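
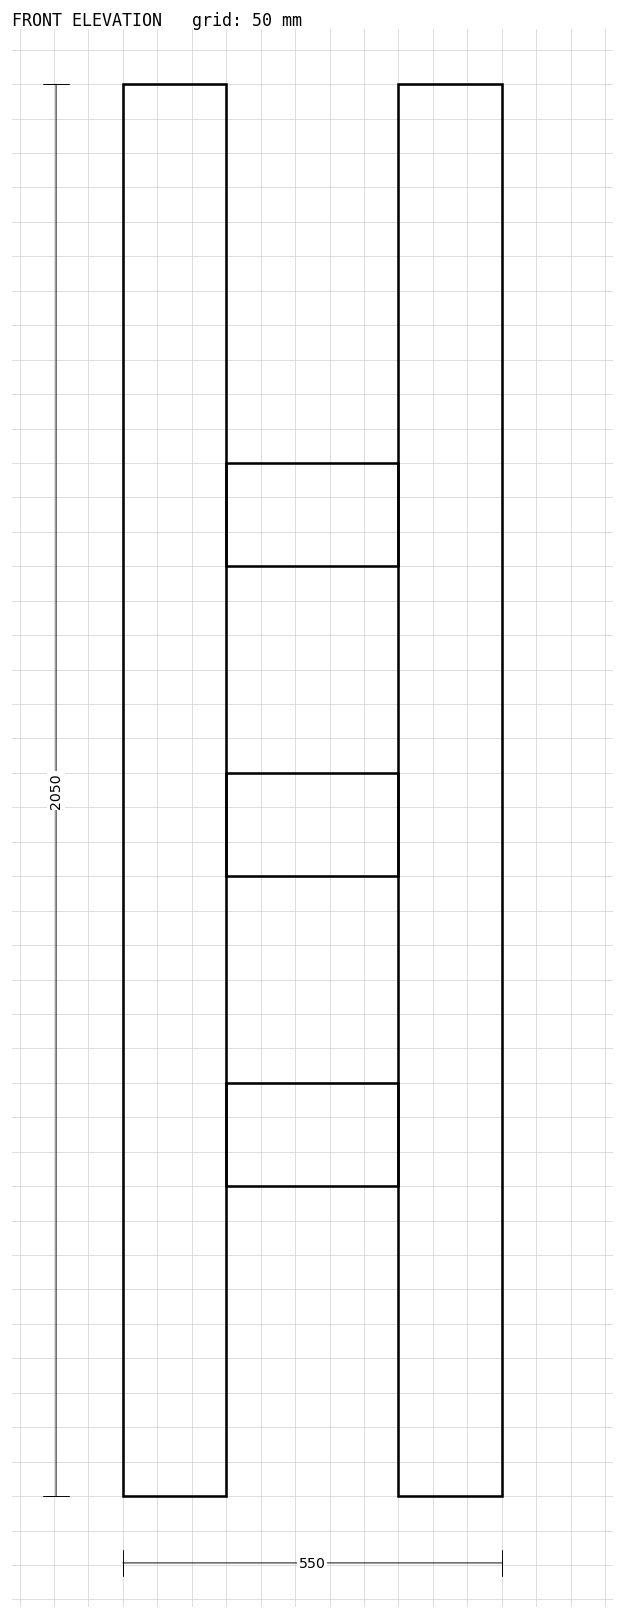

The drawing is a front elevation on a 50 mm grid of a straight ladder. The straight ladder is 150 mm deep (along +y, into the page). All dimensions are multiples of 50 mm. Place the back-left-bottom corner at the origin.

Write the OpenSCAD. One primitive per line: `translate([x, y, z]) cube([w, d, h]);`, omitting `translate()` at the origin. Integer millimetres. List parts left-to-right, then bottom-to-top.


cube([150, 150, 2050]);
translate([150, 0, 450]) cube([250, 150, 150]);
translate([150, 0, 900]) cube([250, 150, 150]);
translate([150, 0, 1350]) cube([250, 150, 150]);
translate([400, 0, 0]) cube([150, 150, 2050]);


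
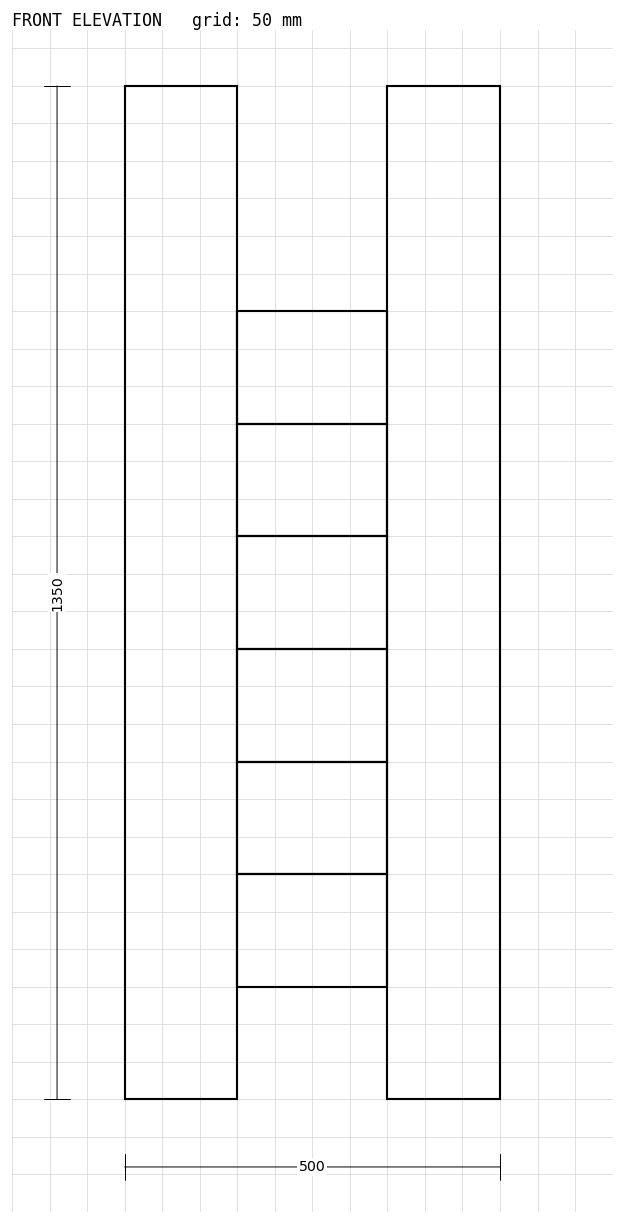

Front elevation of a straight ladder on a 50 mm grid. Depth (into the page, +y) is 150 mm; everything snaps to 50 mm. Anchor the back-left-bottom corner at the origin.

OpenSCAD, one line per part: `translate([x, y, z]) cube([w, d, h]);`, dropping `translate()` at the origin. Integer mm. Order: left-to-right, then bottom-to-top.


cube([150, 150, 1350]);
translate([150, 0, 150]) cube([200, 150, 150]);
translate([150, 0, 300]) cube([200, 150, 150]);
translate([150, 0, 450]) cube([200, 150, 150]);
translate([150, 0, 600]) cube([200, 150, 150]);
translate([150, 0, 750]) cube([200, 150, 150]);
translate([150, 0, 900]) cube([200, 150, 150]);
translate([350, 0, 0]) cube([150, 150, 1350]);


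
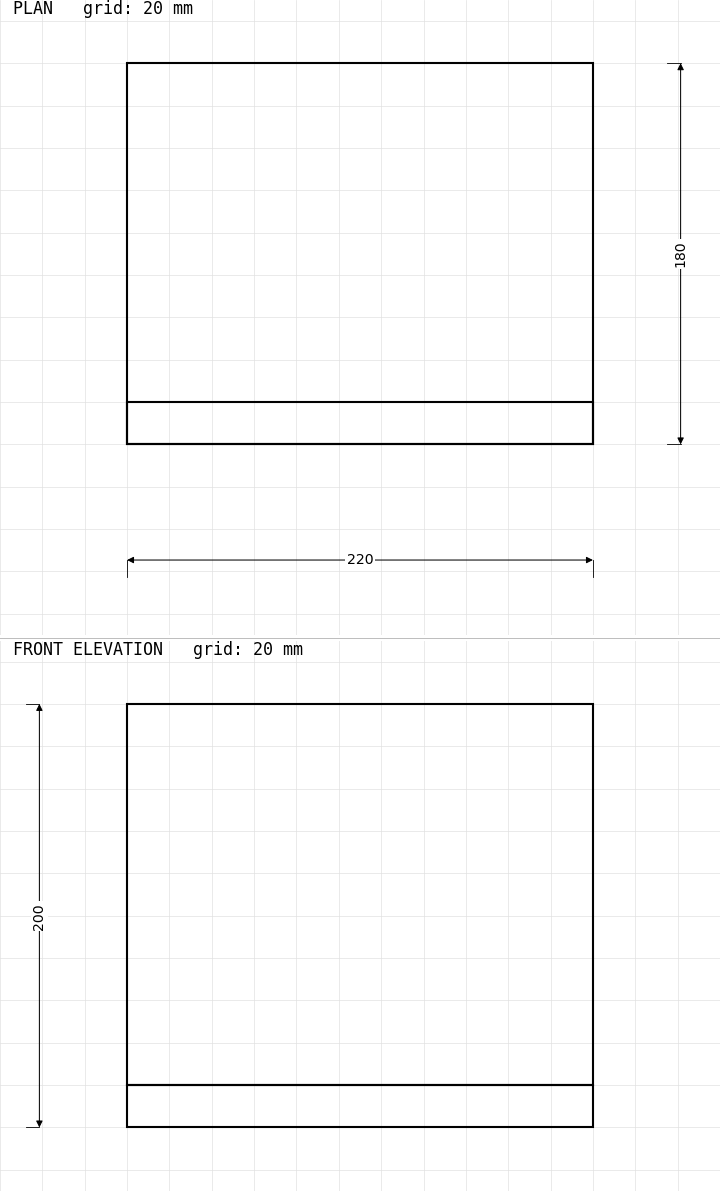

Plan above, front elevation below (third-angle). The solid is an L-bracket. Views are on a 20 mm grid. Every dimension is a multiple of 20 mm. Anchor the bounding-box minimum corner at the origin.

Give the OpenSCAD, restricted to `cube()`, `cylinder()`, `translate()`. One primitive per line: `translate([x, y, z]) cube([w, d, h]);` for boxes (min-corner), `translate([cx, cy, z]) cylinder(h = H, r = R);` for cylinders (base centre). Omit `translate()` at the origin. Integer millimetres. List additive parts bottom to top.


cube([220, 180, 20]);
translate([0, 0, 20]) cube([220, 20, 180]);


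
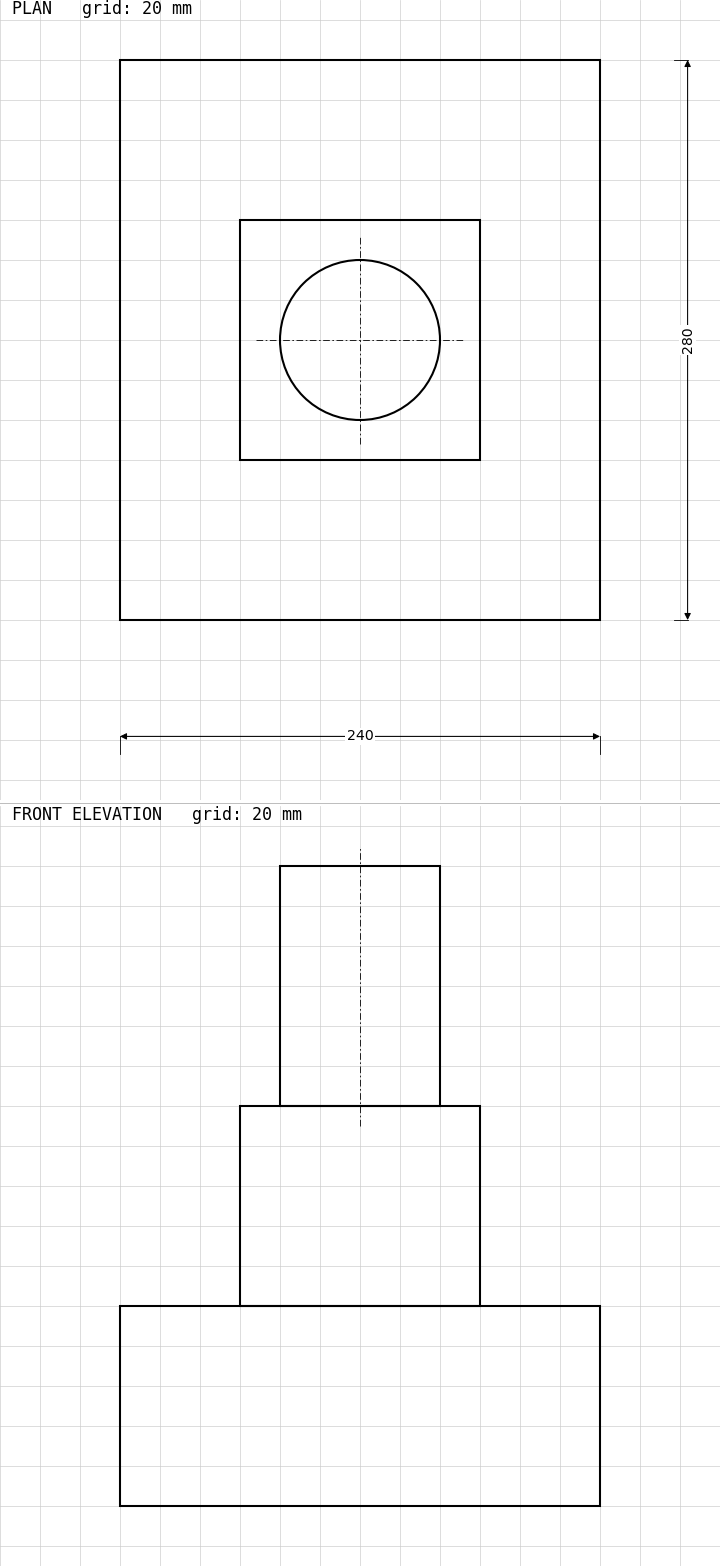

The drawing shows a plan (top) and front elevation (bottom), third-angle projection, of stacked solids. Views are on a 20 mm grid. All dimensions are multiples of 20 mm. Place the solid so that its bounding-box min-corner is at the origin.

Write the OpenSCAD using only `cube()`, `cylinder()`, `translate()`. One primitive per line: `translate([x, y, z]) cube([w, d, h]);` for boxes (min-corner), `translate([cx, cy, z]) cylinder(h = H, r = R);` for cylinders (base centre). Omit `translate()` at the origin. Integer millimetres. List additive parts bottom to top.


cube([240, 280, 100]);
translate([60, 80, 100]) cube([120, 120, 100]);
translate([120, 140, 200]) cylinder(h = 120, r = 40);


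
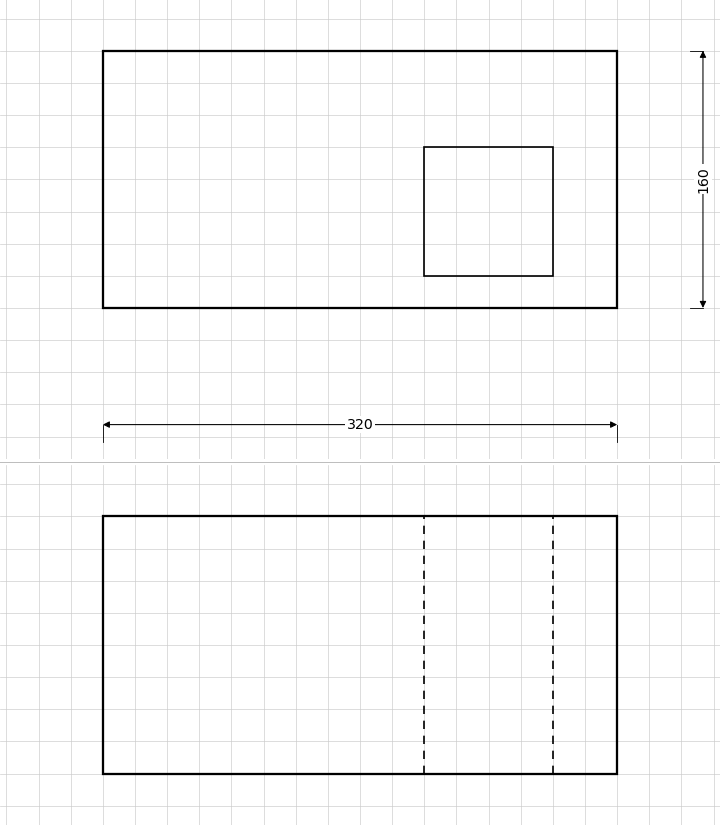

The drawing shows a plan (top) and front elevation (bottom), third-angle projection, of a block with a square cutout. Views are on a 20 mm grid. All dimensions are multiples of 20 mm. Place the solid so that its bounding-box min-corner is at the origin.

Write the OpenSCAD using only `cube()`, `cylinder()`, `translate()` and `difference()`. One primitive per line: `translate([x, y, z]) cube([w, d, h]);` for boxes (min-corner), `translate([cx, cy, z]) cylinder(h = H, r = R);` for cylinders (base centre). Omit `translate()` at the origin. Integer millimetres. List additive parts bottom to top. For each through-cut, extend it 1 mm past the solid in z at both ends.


difference() {
  cube([320, 160, 160]);
  translate([200, 20, -1]) cube([80, 80, 162]);
}


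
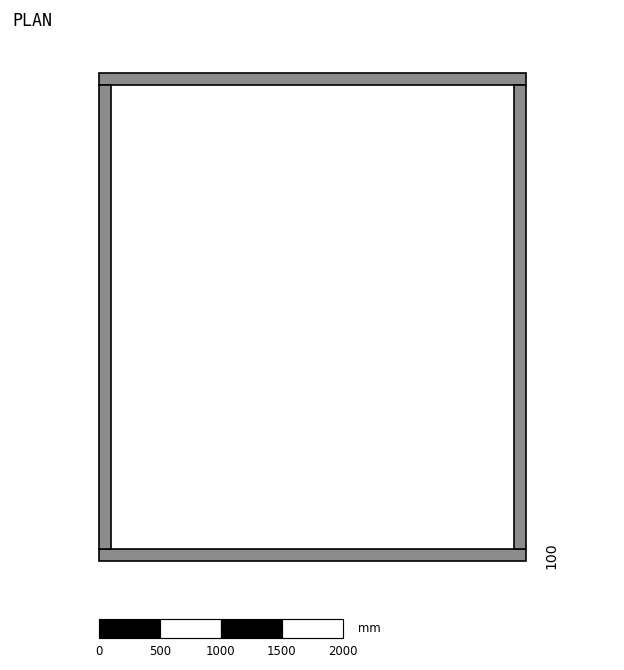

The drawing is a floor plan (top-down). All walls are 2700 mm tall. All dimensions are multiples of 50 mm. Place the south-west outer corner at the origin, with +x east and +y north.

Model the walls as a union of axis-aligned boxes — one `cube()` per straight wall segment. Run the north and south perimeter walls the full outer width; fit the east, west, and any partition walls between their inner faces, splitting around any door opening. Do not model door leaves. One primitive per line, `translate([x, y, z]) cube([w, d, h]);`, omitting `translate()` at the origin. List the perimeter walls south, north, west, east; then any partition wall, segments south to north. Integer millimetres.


cube([3500, 100, 2700]);
translate([0, 3900, 0]) cube([3500, 100, 2700]);
translate([0, 100, 0]) cube([100, 3800, 2700]);
translate([3400, 100, 0]) cube([100, 3800, 2700]);


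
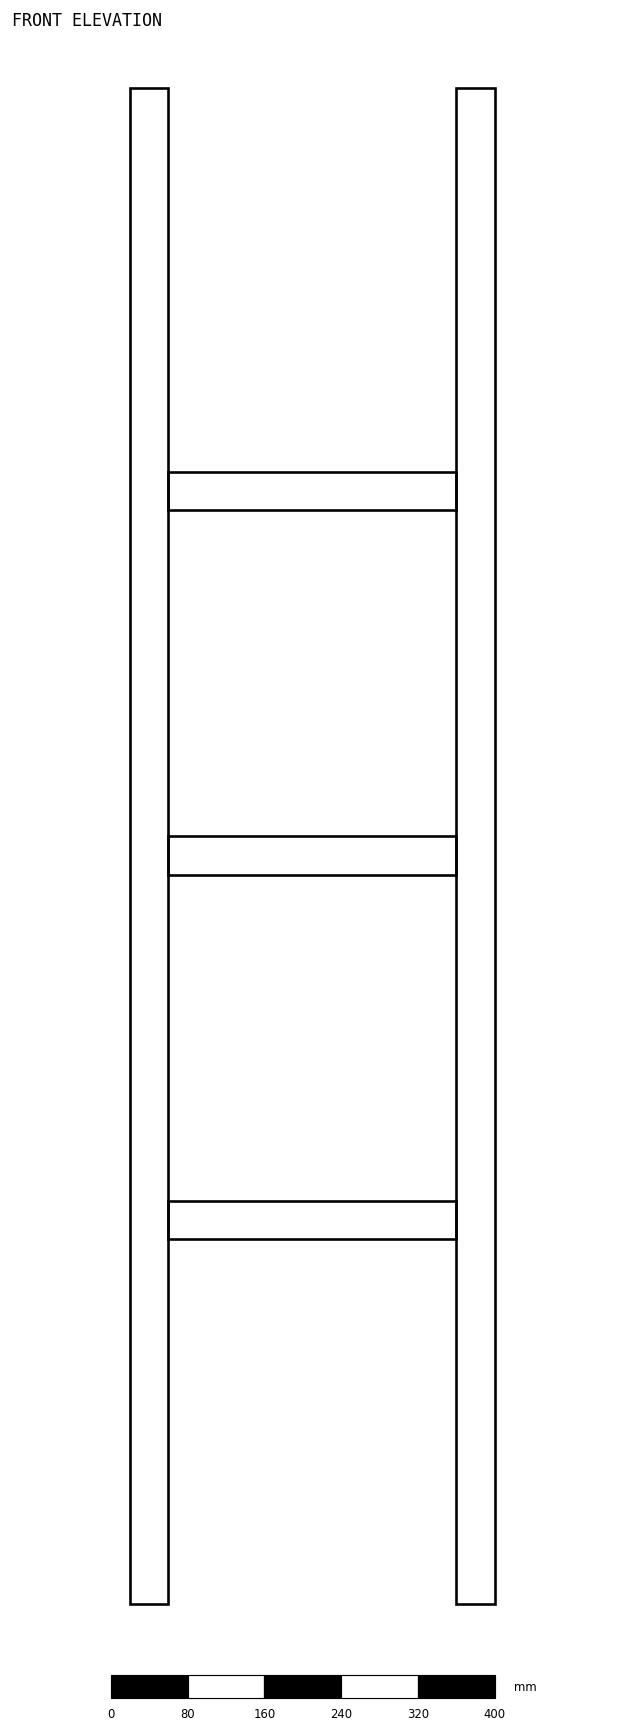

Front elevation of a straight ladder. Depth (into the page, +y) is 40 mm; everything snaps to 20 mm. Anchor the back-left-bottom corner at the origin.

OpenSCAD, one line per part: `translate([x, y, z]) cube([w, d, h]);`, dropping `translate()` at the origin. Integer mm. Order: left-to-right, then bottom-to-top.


cube([40, 40, 1580]);
translate([40, 0, 380]) cube([300, 40, 40]);
translate([40, 0, 760]) cube([300, 40, 40]);
translate([40, 0, 1140]) cube([300, 40, 40]);
translate([340, 0, 0]) cube([40, 40, 1580]);


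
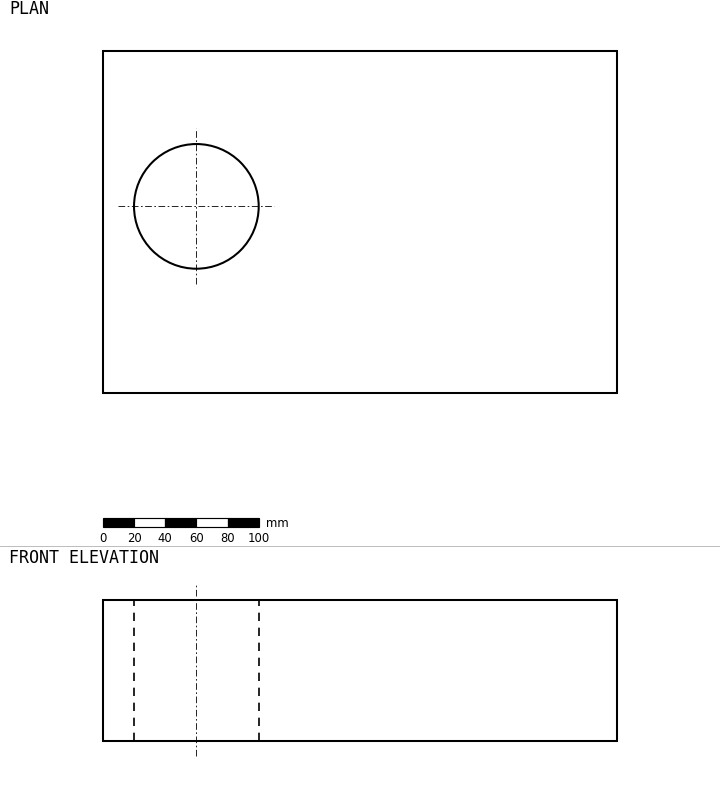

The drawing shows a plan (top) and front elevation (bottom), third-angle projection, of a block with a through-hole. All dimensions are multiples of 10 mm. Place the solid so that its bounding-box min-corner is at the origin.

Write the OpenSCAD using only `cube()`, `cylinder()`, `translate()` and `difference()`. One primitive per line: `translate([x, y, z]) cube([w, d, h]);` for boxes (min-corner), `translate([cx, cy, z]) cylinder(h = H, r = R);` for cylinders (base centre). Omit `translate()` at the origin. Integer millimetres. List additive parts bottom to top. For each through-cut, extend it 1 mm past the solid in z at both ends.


difference() {
  cube([330, 220, 90]);
  translate([60, 120, -1]) cylinder(h = 92, r = 40);
}


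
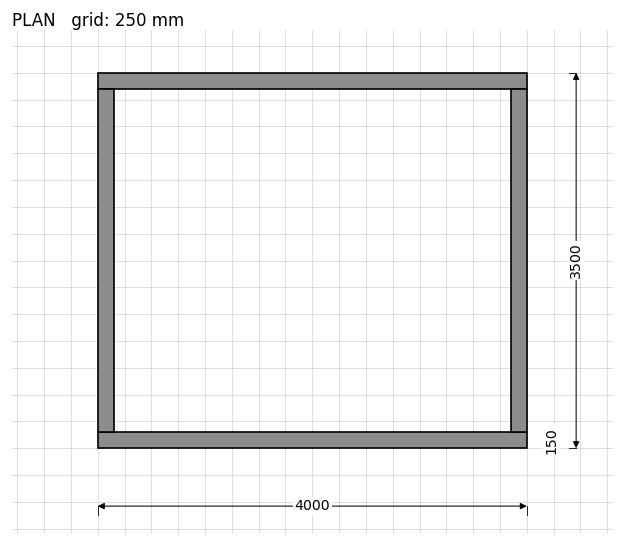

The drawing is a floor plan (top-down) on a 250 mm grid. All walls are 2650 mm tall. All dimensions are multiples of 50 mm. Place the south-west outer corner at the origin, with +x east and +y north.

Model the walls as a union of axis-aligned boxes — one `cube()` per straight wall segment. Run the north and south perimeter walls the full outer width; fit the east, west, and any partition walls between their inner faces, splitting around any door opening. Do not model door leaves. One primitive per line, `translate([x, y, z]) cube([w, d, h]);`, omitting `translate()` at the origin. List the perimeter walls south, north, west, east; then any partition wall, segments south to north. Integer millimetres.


cube([4000, 150, 2650]);
translate([0, 3350, 0]) cube([4000, 150, 2650]);
translate([0, 150, 0]) cube([150, 3200, 2650]);
translate([3850, 150, 0]) cube([150, 3200, 2650]);


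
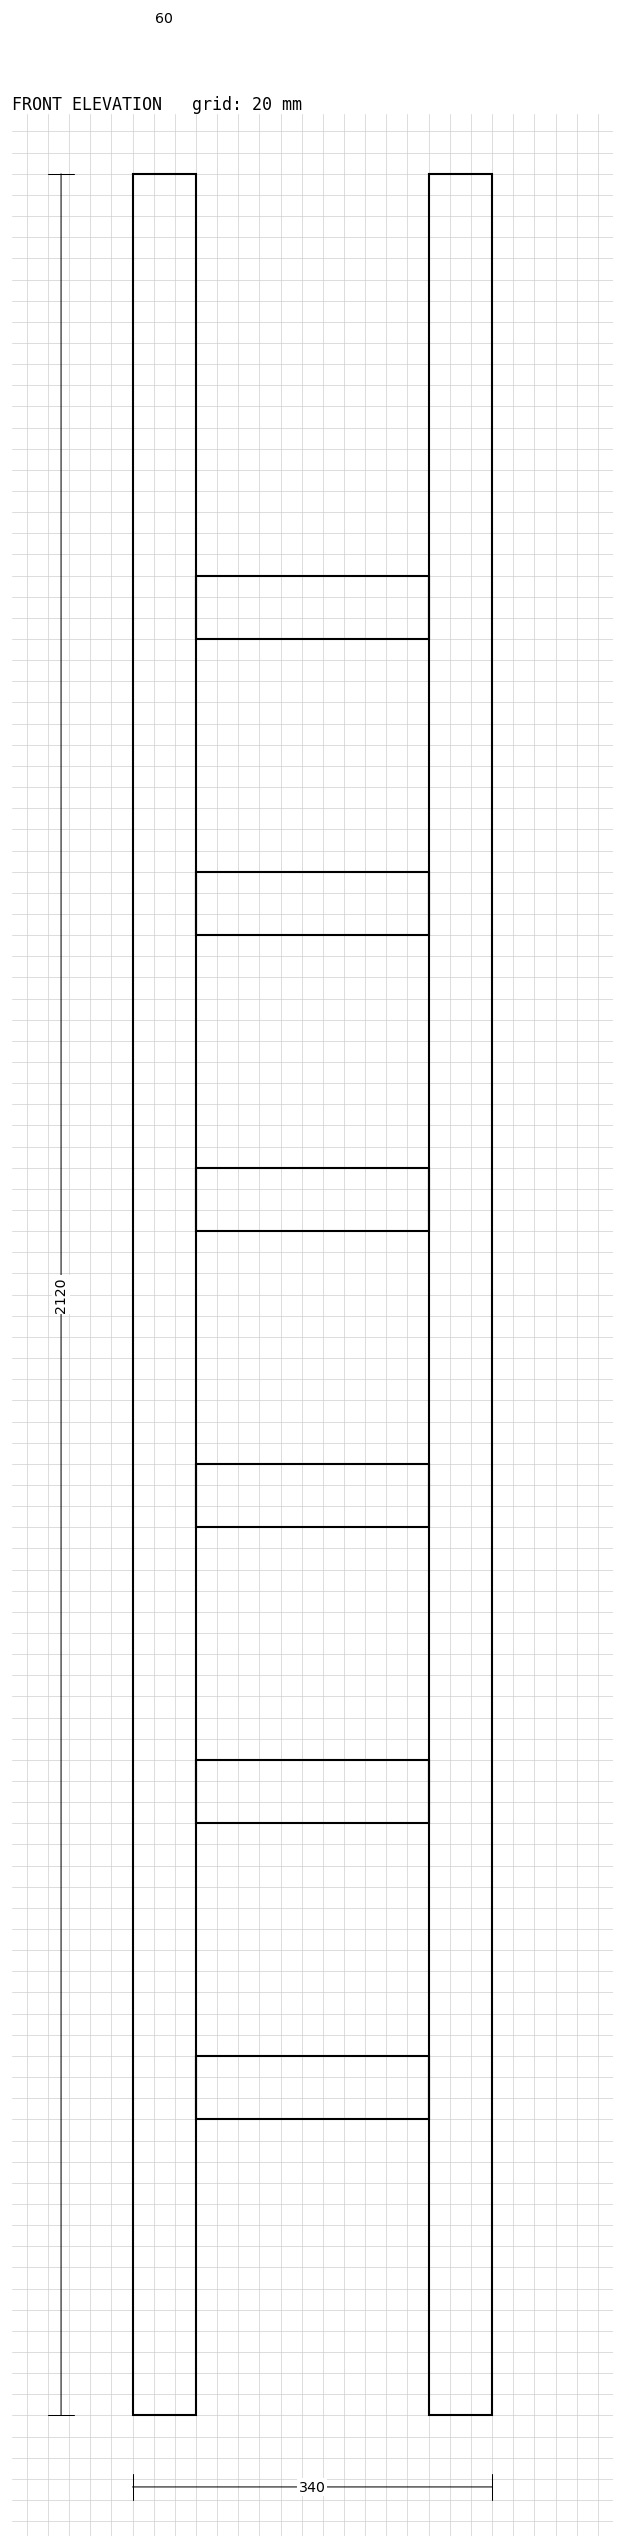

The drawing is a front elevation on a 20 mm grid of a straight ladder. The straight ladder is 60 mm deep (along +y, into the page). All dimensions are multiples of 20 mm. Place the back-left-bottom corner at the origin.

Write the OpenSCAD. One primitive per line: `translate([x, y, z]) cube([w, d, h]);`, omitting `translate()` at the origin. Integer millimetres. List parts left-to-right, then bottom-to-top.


cube([60, 60, 2120]);
translate([60, 0, 280]) cube([220, 60, 60]);
translate([60, 0, 560]) cube([220, 60, 60]);
translate([60, 0, 840]) cube([220, 60, 60]);
translate([60, 0, 1120]) cube([220, 60, 60]);
translate([60, 0, 1400]) cube([220, 60, 60]);
translate([60, 0, 1680]) cube([220, 60, 60]);
translate([280, 0, 0]) cube([60, 60, 2120]);


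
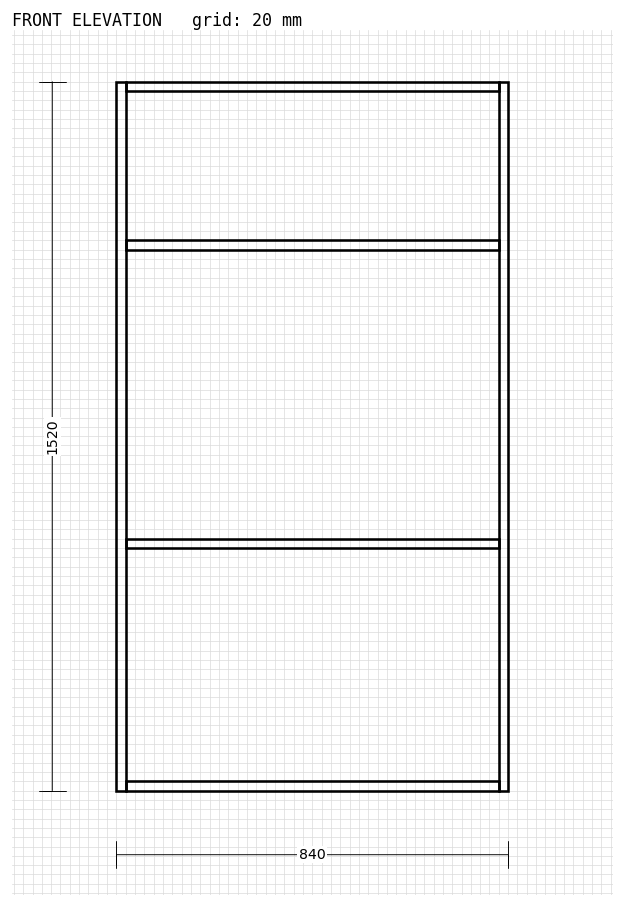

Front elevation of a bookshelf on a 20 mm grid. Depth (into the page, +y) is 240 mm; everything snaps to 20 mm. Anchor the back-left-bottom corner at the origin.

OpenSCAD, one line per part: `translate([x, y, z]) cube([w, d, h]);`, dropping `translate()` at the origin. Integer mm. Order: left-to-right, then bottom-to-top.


cube([20, 240, 1520]);
translate([20, 0, 0]) cube([800, 240, 20]);
translate([20, 0, 520]) cube([800, 240, 20]);
translate([20, 0, 1160]) cube([800, 240, 20]);
translate([20, 0, 1500]) cube([800, 240, 20]);
translate([820, 0, 0]) cube([20, 240, 1520]);


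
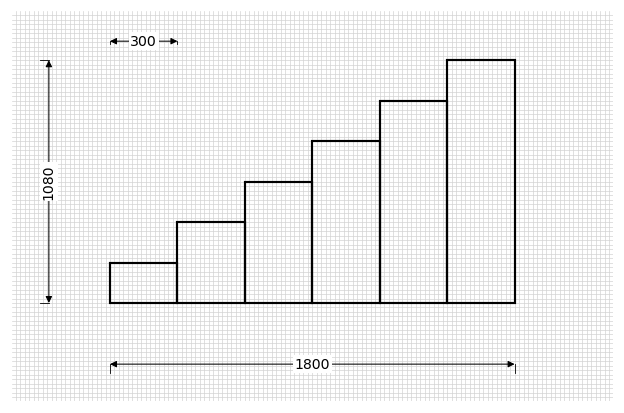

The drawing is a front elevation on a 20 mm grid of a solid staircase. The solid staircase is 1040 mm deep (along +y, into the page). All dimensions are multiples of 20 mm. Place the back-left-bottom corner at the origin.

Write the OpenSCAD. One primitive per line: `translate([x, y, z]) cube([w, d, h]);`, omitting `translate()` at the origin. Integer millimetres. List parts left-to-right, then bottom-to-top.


cube([300, 1040, 180]);
translate([300, 0, 0]) cube([300, 1040, 360]);
translate([600, 0, 0]) cube([300, 1040, 540]);
translate([900, 0, 0]) cube([300, 1040, 720]);
translate([1200, 0, 0]) cube([300, 1040, 900]);
translate([1500, 0, 0]) cube([300, 1040, 1080]);


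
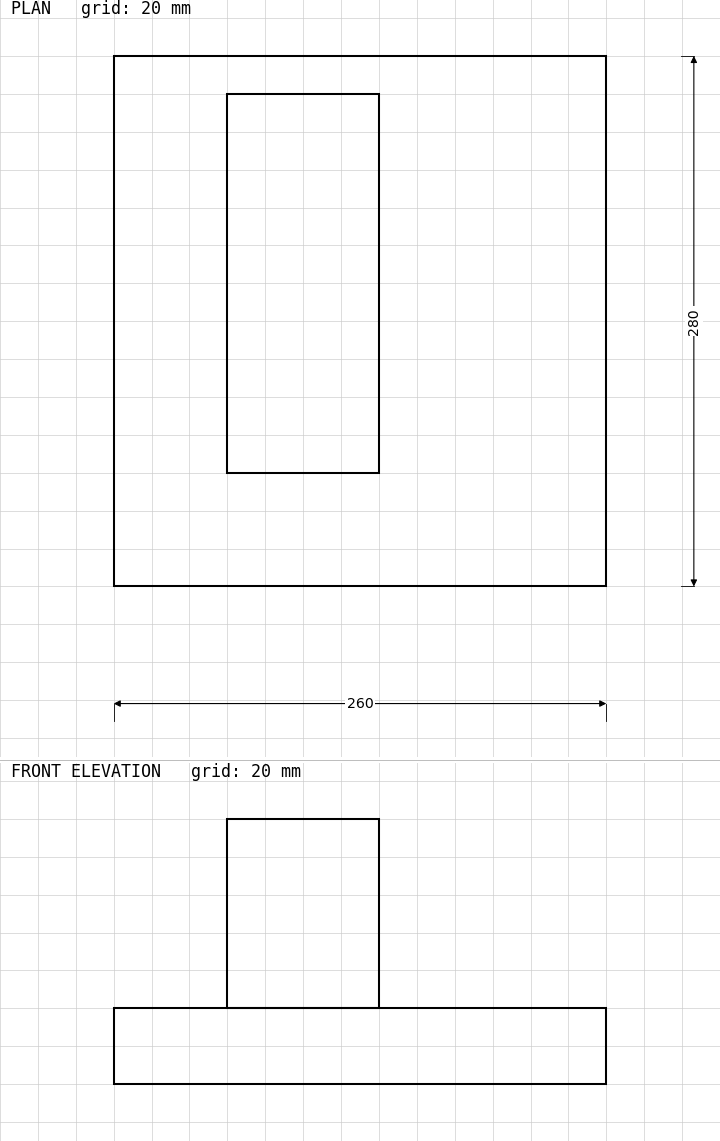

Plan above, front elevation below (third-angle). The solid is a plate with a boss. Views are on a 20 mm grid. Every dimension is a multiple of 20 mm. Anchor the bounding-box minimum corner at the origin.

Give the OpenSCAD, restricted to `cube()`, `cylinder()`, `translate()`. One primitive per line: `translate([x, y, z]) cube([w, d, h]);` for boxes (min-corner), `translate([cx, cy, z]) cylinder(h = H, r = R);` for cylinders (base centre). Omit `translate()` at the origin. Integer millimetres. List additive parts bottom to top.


cube([260, 280, 40]);
translate([60, 60, 40]) cube([80, 200, 100]);


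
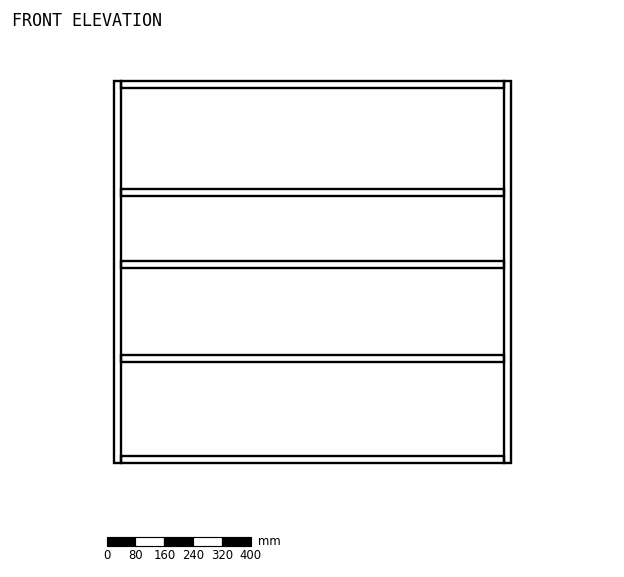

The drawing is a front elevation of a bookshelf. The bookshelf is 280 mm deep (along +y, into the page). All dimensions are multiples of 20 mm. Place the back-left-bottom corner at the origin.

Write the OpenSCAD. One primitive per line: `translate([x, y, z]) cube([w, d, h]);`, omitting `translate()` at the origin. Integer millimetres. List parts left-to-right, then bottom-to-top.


cube([20, 280, 1060]);
translate([20, 0, 0]) cube([1060, 280, 20]);
translate([20, 0, 280]) cube([1060, 280, 20]);
translate([20, 0, 540]) cube([1060, 280, 20]);
translate([20, 0, 740]) cube([1060, 280, 20]);
translate([20, 0, 1040]) cube([1060, 280, 20]);
translate([1080, 0, 0]) cube([20, 280, 1060]);


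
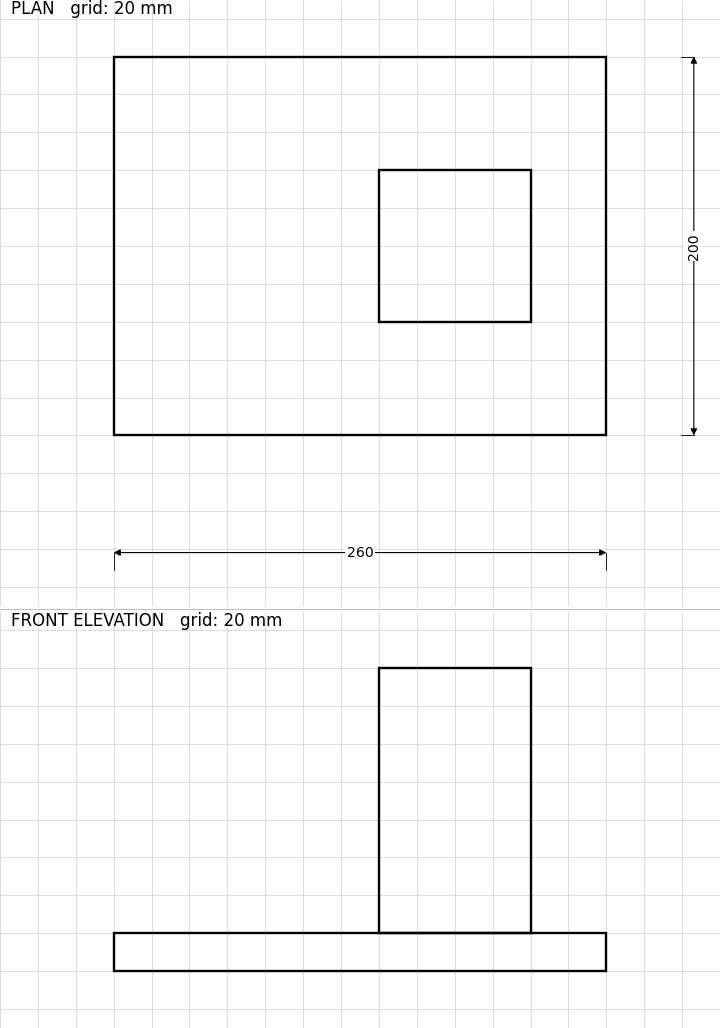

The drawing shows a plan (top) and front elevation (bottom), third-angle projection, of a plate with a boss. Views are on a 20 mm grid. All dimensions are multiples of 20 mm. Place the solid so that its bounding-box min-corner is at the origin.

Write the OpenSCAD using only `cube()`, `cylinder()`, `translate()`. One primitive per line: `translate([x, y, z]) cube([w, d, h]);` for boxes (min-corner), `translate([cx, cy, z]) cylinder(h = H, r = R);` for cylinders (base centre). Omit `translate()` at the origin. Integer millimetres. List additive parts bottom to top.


cube([260, 200, 20]);
translate([140, 60, 20]) cube([80, 80, 140]);


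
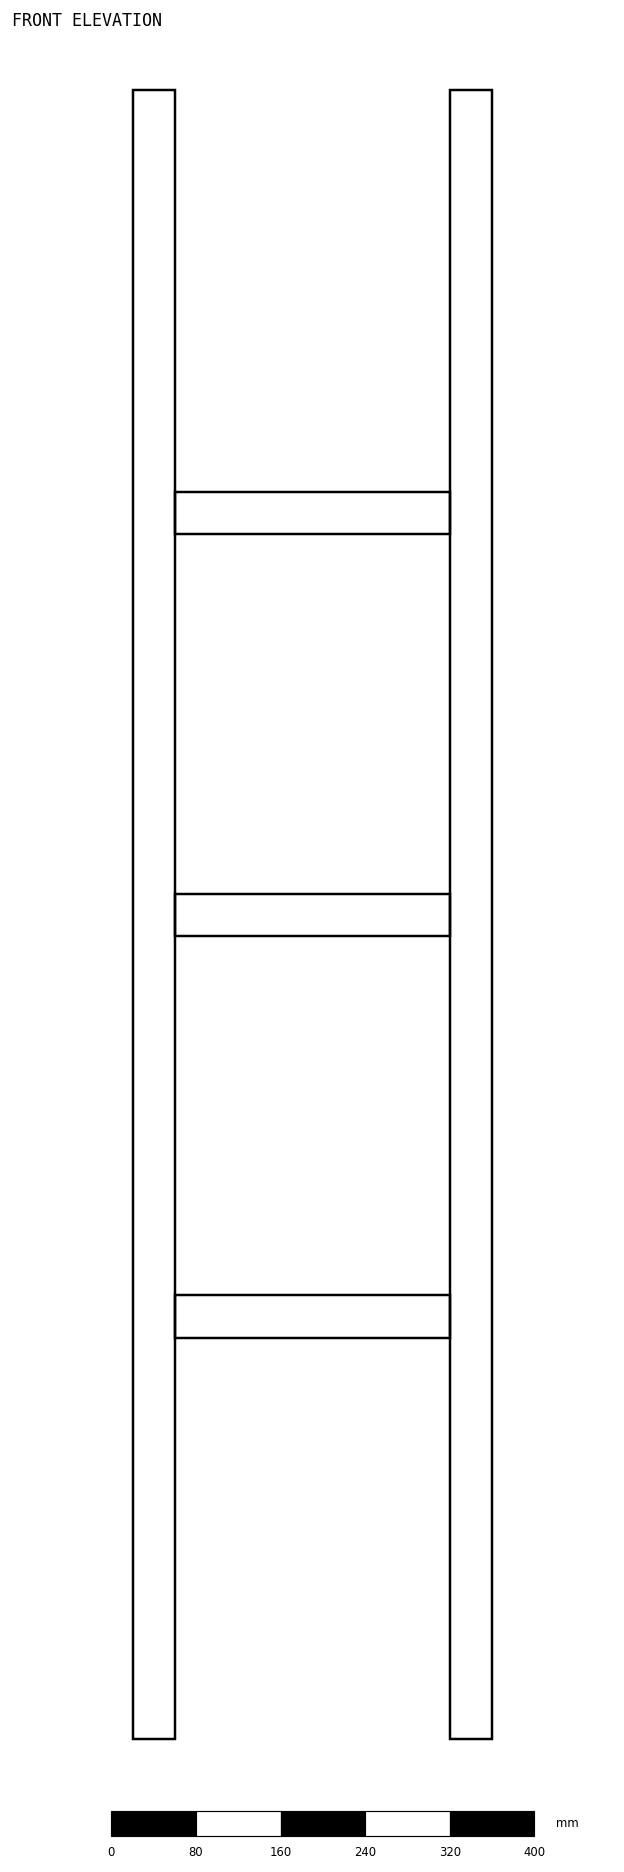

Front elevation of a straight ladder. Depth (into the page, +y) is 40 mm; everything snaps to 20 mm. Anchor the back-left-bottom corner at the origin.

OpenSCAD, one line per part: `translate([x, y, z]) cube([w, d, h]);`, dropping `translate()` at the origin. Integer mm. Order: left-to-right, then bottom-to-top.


cube([40, 40, 1560]);
translate([40, 0, 380]) cube([260, 40, 40]);
translate([40, 0, 760]) cube([260, 40, 40]);
translate([40, 0, 1140]) cube([260, 40, 40]);
translate([300, 0, 0]) cube([40, 40, 1560]);


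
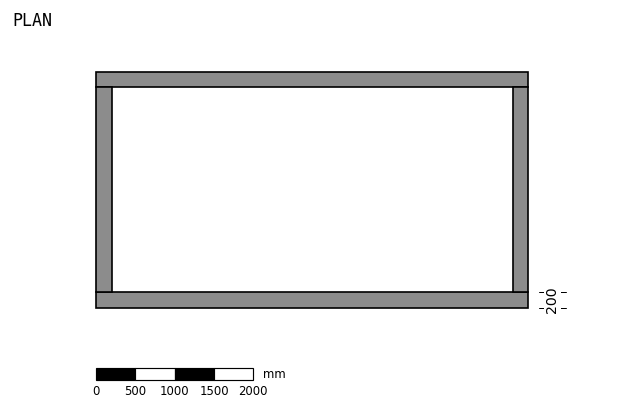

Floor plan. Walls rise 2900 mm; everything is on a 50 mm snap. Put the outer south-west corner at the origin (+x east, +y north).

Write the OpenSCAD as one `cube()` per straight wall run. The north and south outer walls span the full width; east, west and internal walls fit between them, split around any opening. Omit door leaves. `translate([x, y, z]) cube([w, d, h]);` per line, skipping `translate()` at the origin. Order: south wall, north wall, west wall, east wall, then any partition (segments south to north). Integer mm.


cube([5500, 200, 2900]);
translate([0, 2800, 0]) cube([5500, 200, 2900]);
translate([0, 200, 0]) cube([200, 2600, 2900]);
translate([5300, 200, 0]) cube([200, 2600, 2900]);


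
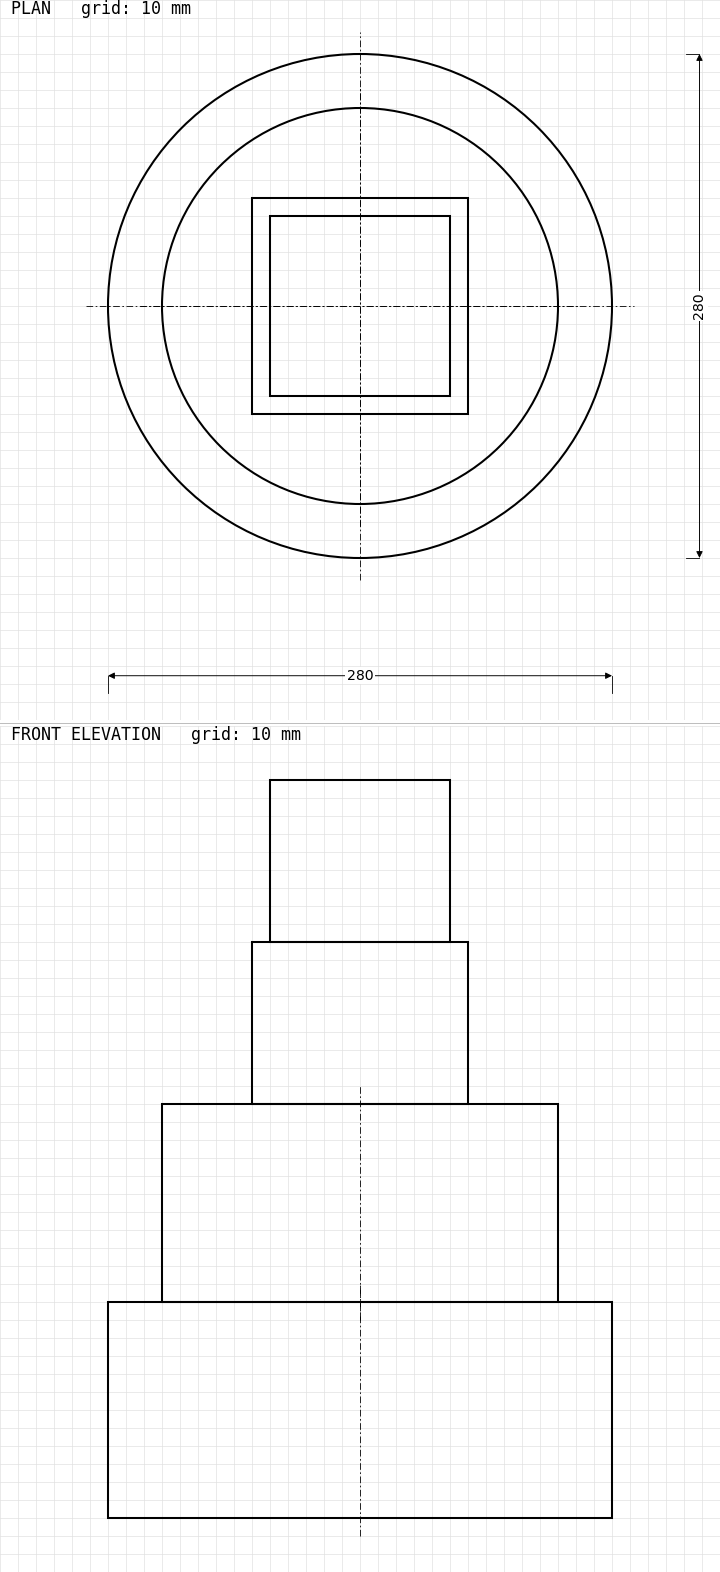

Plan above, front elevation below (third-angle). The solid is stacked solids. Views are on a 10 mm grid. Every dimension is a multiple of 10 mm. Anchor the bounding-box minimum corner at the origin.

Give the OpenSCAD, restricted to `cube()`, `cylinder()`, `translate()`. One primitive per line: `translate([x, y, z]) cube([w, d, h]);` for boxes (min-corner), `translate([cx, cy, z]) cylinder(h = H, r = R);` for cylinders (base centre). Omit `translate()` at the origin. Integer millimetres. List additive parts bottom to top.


translate([140, 140, 0]) cylinder(h = 120, r = 140);
translate([140, 140, 120]) cylinder(h = 110, r = 110);
translate([80, 80, 230]) cube([120, 120, 90]);
translate([90, 90, 320]) cube([100, 100, 90]);


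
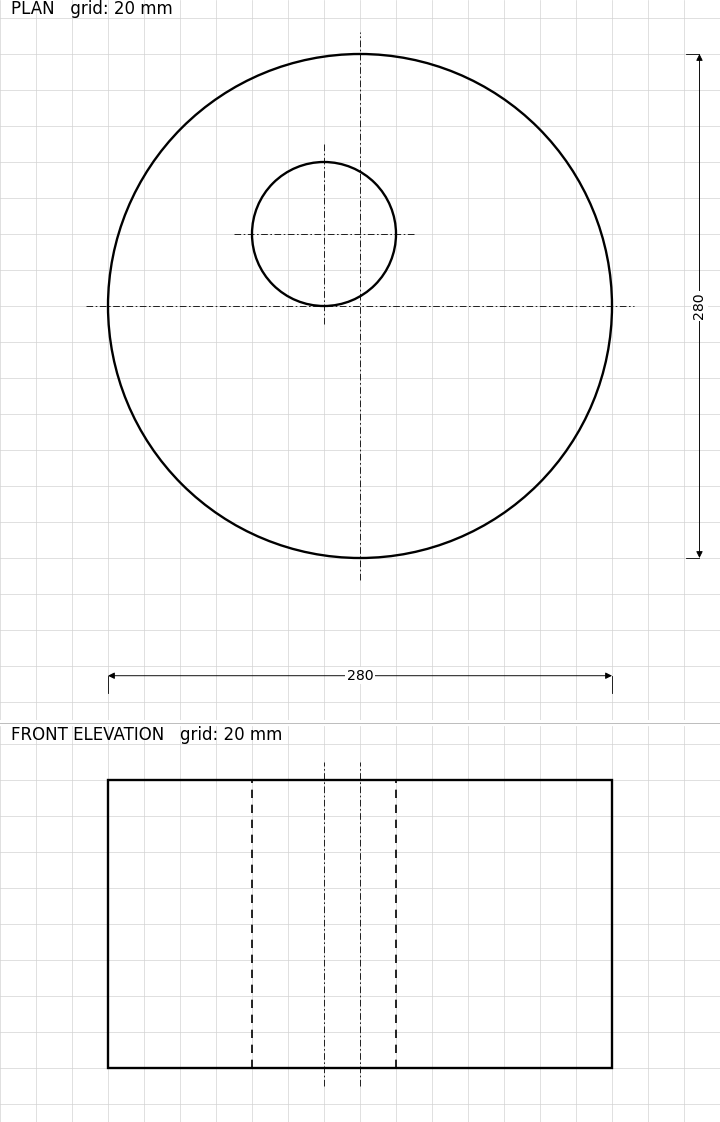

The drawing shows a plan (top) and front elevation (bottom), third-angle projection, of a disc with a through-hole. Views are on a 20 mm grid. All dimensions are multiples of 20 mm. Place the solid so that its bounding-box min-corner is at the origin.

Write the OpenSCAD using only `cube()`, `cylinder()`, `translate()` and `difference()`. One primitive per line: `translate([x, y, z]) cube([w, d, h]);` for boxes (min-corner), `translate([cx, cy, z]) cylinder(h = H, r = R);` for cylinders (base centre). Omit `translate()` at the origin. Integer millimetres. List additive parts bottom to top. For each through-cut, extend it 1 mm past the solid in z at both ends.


difference() {
  translate([140, 140, 0]) cylinder(h = 160, r = 140);
  translate([120, 180, -1]) cylinder(h = 162, r = 40);
}


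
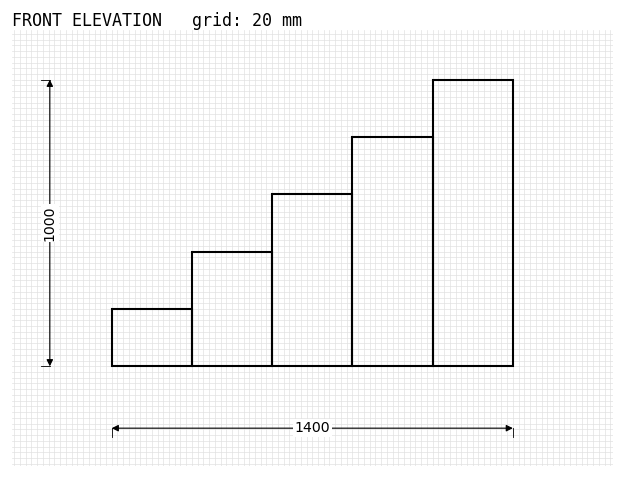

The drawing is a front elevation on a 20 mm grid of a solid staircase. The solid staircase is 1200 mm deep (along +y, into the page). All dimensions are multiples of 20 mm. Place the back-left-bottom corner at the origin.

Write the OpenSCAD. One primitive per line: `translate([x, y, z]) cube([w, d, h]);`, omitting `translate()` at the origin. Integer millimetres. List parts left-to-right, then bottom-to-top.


cube([280, 1200, 200]);
translate([280, 0, 0]) cube([280, 1200, 400]);
translate([560, 0, 0]) cube([280, 1200, 600]);
translate([840, 0, 0]) cube([280, 1200, 800]);
translate([1120, 0, 0]) cube([280, 1200, 1000]);


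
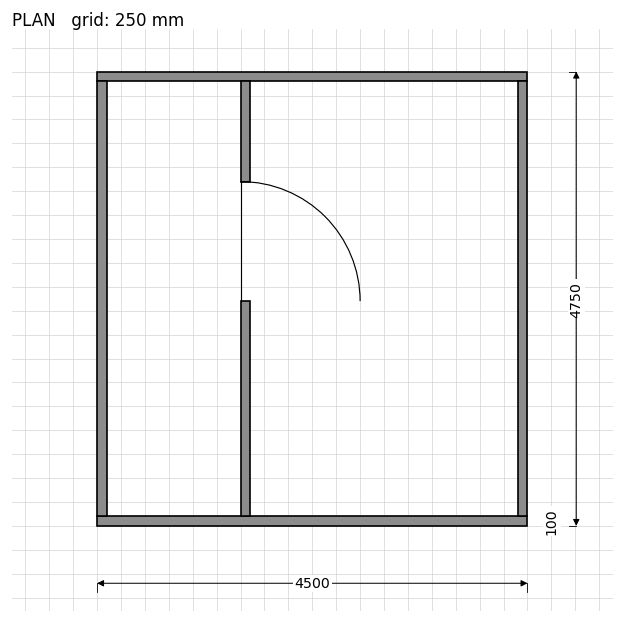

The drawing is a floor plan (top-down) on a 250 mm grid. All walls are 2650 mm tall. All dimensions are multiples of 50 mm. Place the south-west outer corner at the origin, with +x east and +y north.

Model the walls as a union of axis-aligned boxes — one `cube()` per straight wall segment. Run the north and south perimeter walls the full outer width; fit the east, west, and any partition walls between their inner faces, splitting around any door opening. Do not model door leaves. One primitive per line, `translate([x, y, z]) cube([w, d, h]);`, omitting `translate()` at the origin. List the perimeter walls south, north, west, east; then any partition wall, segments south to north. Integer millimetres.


cube([4500, 100, 2650]);
translate([0, 4650, 0]) cube([4500, 100, 2650]);
translate([0, 100, 0]) cube([100, 4550, 2650]);
translate([4400, 100, 0]) cube([100, 4550, 2650]);
translate([1500, 100, 0]) cube([100, 2250, 2650]);
translate([1500, 3600, 0]) cube([100, 1050, 2650]);


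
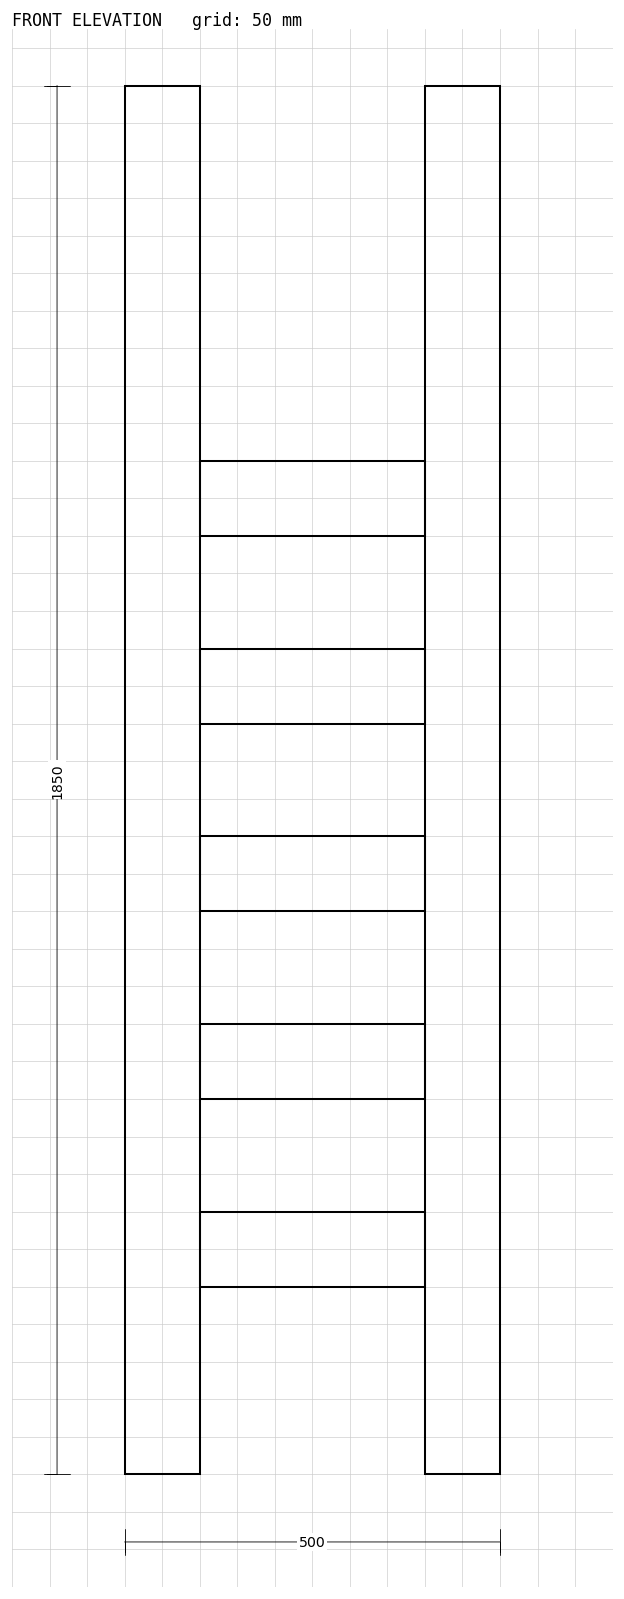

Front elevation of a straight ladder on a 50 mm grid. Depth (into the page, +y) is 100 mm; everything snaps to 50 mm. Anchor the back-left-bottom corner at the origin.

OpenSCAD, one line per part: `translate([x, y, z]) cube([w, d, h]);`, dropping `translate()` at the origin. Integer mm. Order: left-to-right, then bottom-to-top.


cube([100, 100, 1850]);
translate([100, 0, 250]) cube([300, 100, 100]);
translate([100, 0, 500]) cube([300, 100, 100]);
translate([100, 0, 750]) cube([300, 100, 100]);
translate([100, 0, 1000]) cube([300, 100, 100]);
translate([100, 0, 1250]) cube([300, 100, 100]);
translate([400, 0, 0]) cube([100, 100, 1850]);


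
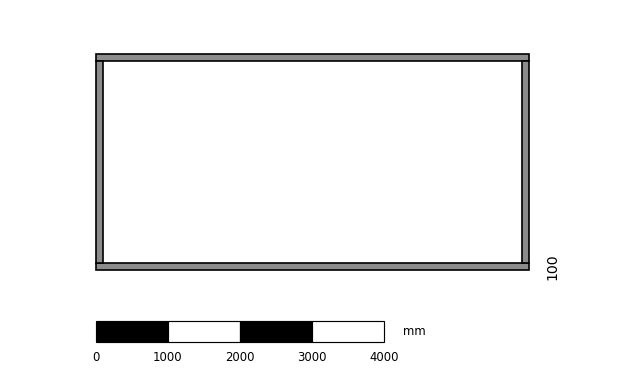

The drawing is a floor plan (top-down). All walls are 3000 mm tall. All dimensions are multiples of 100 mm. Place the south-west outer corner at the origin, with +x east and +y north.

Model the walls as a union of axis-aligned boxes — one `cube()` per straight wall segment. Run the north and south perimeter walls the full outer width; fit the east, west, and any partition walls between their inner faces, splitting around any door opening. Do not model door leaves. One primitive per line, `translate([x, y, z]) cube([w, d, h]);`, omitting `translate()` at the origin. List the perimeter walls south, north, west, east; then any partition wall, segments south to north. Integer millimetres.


cube([6000, 100, 3000]);
translate([0, 2900, 0]) cube([6000, 100, 3000]);
translate([0, 100, 0]) cube([100, 2800, 3000]);
translate([5900, 100, 0]) cube([100, 2800, 3000]);


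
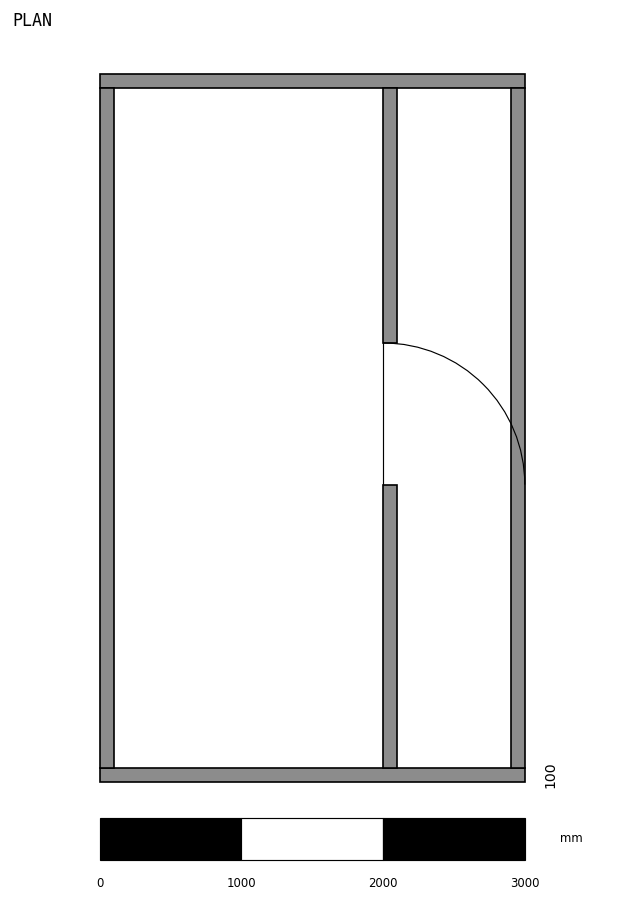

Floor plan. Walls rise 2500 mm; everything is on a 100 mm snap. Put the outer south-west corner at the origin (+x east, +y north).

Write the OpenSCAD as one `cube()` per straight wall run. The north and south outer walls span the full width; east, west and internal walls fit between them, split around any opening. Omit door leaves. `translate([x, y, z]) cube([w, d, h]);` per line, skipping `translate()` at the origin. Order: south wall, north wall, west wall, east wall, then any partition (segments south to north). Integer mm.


cube([3000, 100, 2500]);
translate([0, 4900, 0]) cube([3000, 100, 2500]);
translate([0, 100, 0]) cube([100, 4800, 2500]);
translate([2900, 100, 0]) cube([100, 4800, 2500]);
translate([2000, 100, 0]) cube([100, 2000, 2500]);
translate([2000, 3100, 0]) cube([100, 1800, 2500]);


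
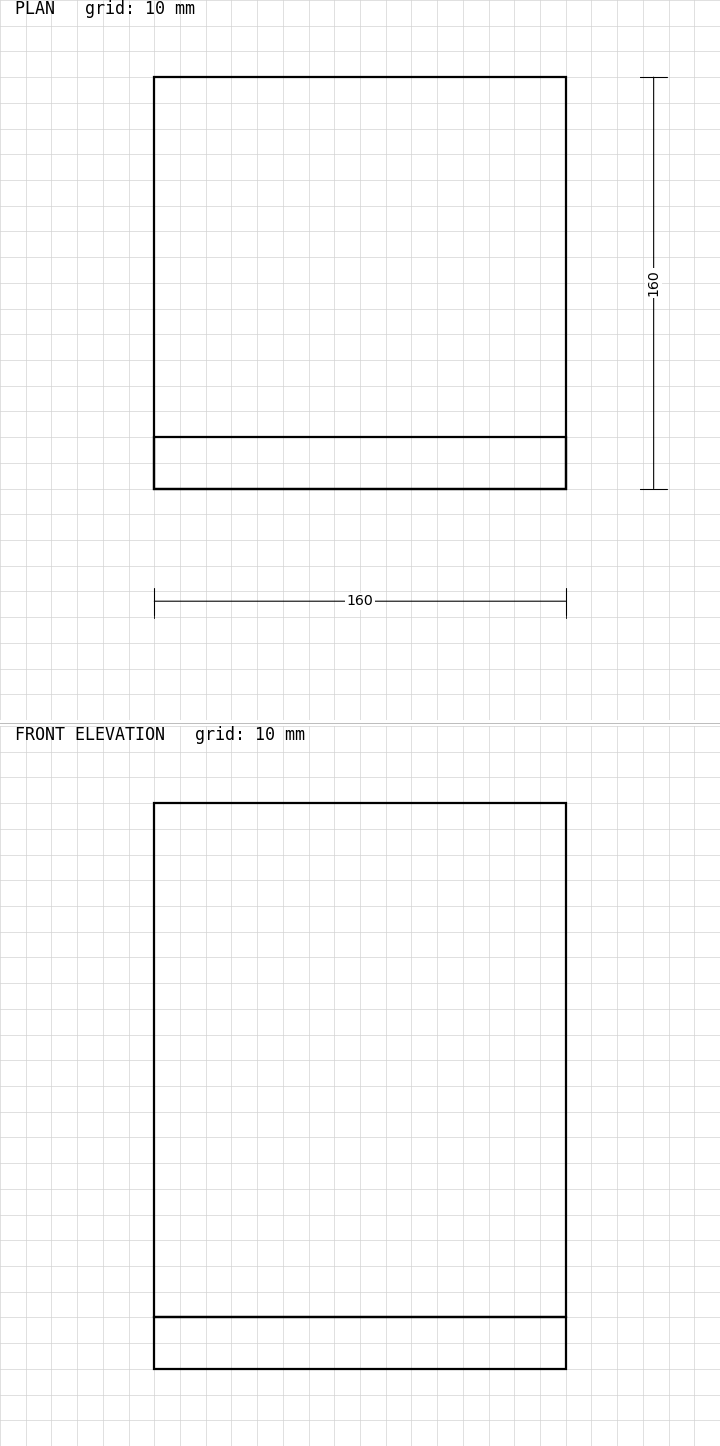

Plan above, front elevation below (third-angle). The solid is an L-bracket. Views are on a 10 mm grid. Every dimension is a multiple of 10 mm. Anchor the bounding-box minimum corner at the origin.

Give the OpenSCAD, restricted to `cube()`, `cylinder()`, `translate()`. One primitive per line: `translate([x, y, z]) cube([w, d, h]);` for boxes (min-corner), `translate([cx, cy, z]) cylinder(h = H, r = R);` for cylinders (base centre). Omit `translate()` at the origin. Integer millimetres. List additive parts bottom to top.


cube([160, 160, 20]);
translate([0, 0, 20]) cube([160, 20, 200]);


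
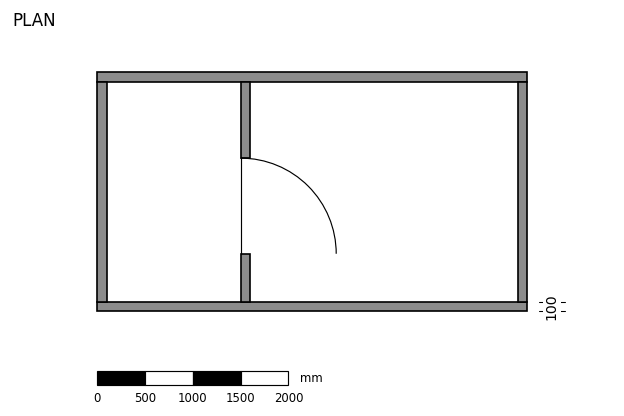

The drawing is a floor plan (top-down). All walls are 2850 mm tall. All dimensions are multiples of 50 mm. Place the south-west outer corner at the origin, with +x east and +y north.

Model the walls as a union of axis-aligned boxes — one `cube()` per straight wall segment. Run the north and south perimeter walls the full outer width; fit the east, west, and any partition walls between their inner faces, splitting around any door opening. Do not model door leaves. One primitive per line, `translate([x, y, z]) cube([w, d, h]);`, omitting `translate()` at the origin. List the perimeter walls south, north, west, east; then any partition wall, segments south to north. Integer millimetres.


cube([4500, 100, 2850]);
translate([0, 2400, 0]) cube([4500, 100, 2850]);
translate([0, 100, 0]) cube([100, 2300, 2850]);
translate([4400, 100, 0]) cube([100, 2300, 2850]);
translate([1500, 100, 0]) cube([100, 500, 2850]);
translate([1500, 1600, 0]) cube([100, 800, 2850]);


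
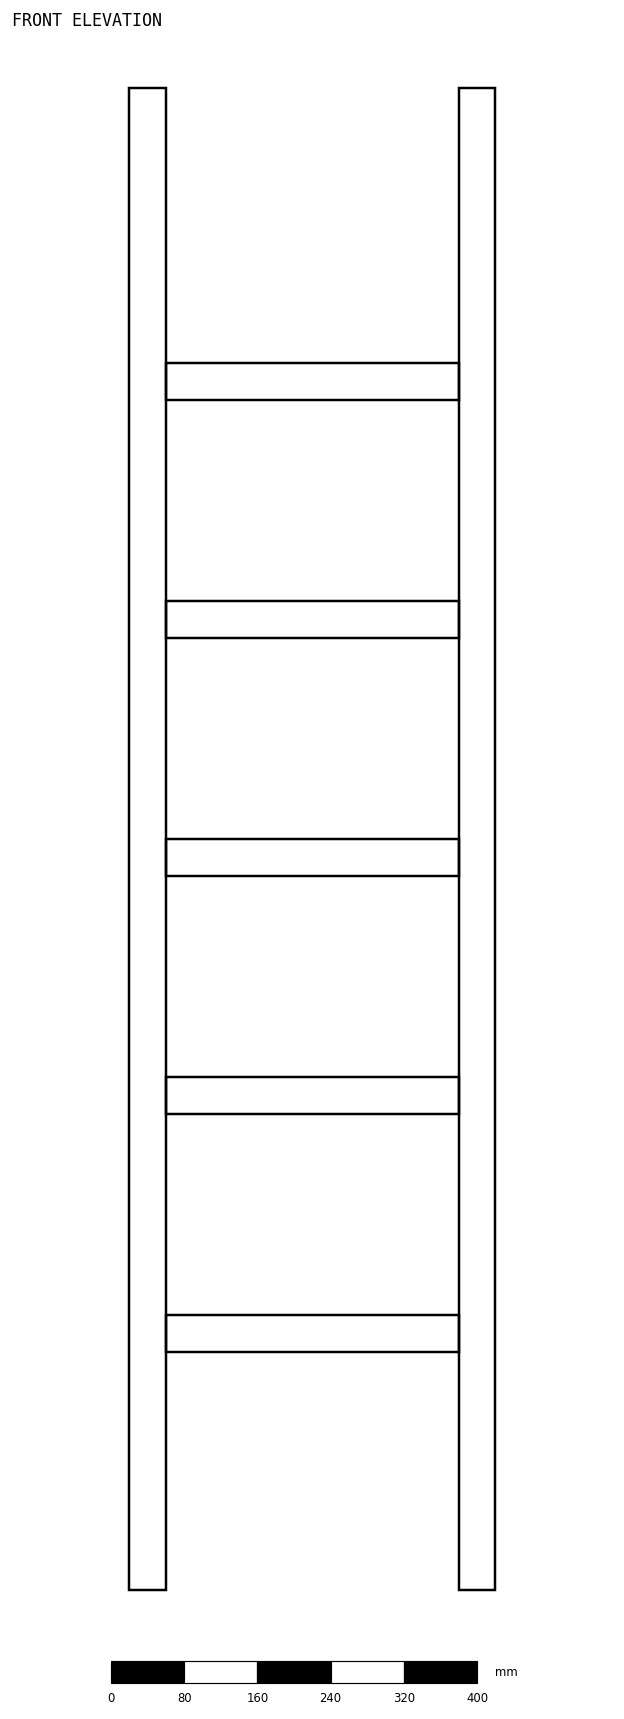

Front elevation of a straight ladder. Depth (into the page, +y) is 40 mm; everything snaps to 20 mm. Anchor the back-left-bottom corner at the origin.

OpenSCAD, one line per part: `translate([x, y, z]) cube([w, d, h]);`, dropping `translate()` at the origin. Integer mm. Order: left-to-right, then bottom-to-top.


cube([40, 40, 1640]);
translate([40, 0, 260]) cube([320, 40, 40]);
translate([40, 0, 520]) cube([320, 40, 40]);
translate([40, 0, 780]) cube([320, 40, 40]);
translate([40, 0, 1040]) cube([320, 40, 40]);
translate([40, 0, 1300]) cube([320, 40, 40]);
translate([360, 0, 0]) cube([40, 40, 1640]);


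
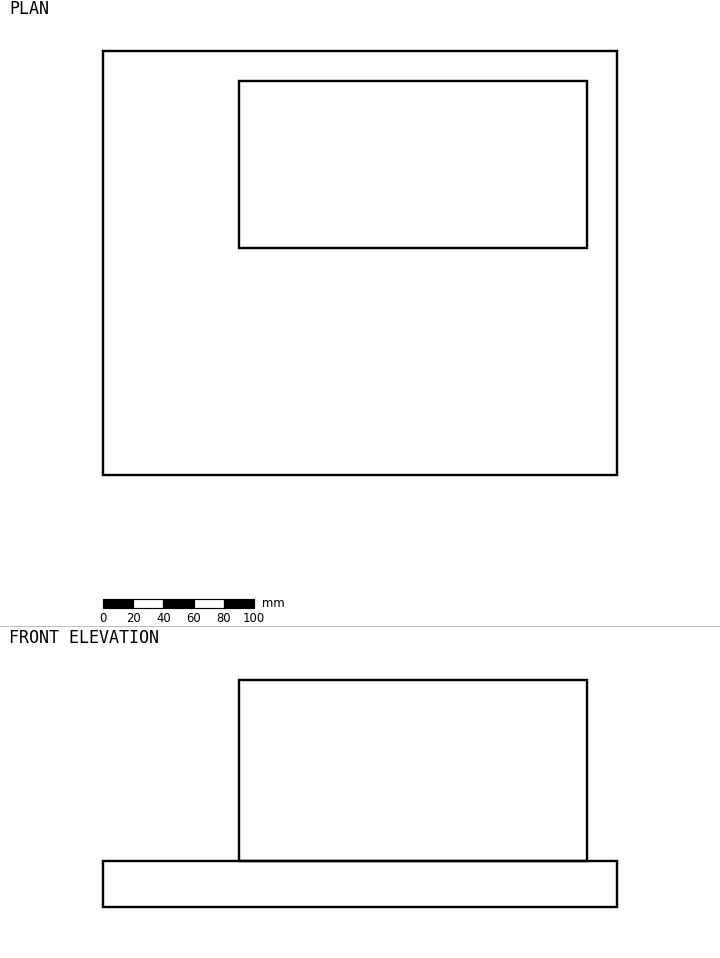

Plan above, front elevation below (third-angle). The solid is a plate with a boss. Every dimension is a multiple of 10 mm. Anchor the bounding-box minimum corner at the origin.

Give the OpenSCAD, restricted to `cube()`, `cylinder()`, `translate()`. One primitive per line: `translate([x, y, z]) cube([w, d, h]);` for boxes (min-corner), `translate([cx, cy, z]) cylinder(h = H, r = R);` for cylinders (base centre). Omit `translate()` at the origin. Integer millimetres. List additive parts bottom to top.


cube([340, 280, 30]);
translate([90, 150, 30]) cube([230, 110, 120]);


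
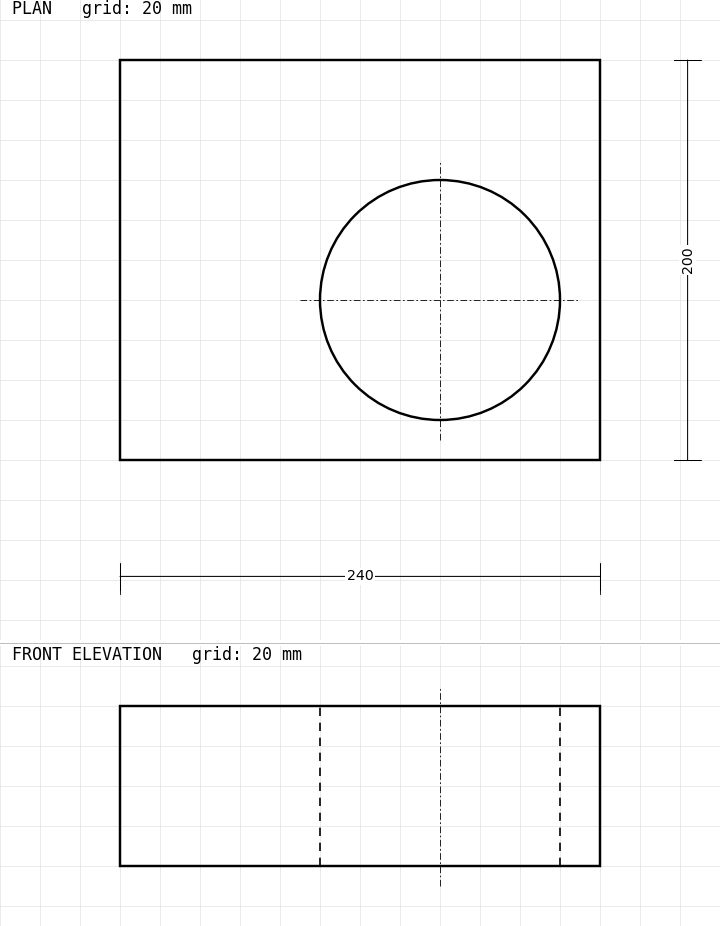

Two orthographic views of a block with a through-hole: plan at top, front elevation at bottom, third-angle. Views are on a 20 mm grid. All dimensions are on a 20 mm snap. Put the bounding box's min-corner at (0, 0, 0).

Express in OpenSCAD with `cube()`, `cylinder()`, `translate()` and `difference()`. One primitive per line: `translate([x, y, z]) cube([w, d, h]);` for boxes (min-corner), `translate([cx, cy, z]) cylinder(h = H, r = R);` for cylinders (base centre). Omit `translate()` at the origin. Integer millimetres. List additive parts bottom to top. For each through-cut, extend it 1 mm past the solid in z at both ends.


difference() {
  cube([240, 200, 80]);
  translate([160, 80, -1]) cylinder(h = 82, r = 60);
}


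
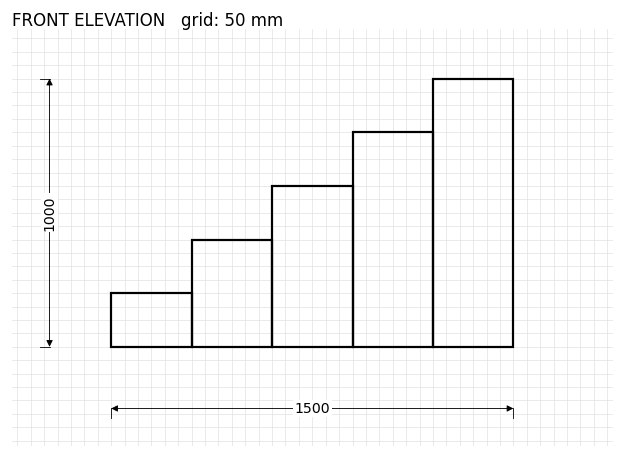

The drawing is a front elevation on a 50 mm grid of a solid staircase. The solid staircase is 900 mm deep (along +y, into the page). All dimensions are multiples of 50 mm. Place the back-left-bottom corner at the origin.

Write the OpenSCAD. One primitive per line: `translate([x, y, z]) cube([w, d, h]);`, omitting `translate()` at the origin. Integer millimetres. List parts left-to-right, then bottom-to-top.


cube([300, 900, 200]);
translate([300, 0, 0]) cube([300, 900, 400]);
translate([600, 0, 0]) cube([300, 900, 600]);
translate([900, 0, 0]) cube([300, 900, 800]);
translate([1200, 0, 0]) cube([300, 900, 1000]);


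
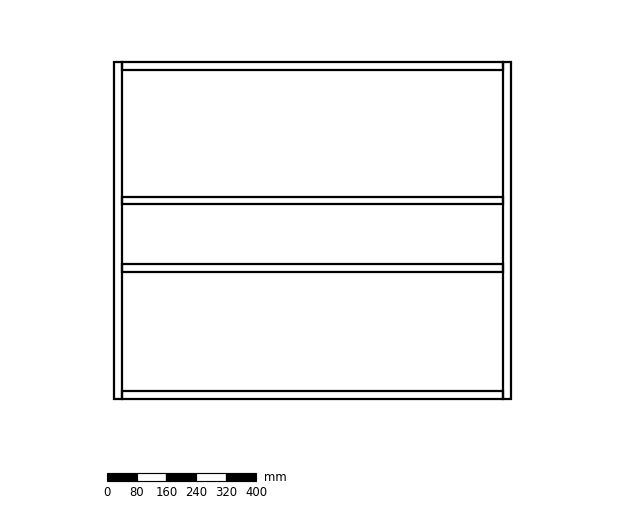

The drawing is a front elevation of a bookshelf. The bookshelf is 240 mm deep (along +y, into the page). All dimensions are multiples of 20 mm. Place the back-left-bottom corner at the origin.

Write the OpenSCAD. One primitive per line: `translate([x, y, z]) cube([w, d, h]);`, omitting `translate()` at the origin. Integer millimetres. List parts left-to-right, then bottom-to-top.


cube([20, 240, 900]);
translate([20, 0, 0]) cube([1020, 240, 20]);
translate([20, 0, 340]) cube([1020, 240, 20]);
translate([20, 0, 520]) cube([1020, 240, 20]);
translate([20, 0, 880]) cube([1020, 240, 20]);
translate([1040, 0, 0]) cube([20, 240, 900]);


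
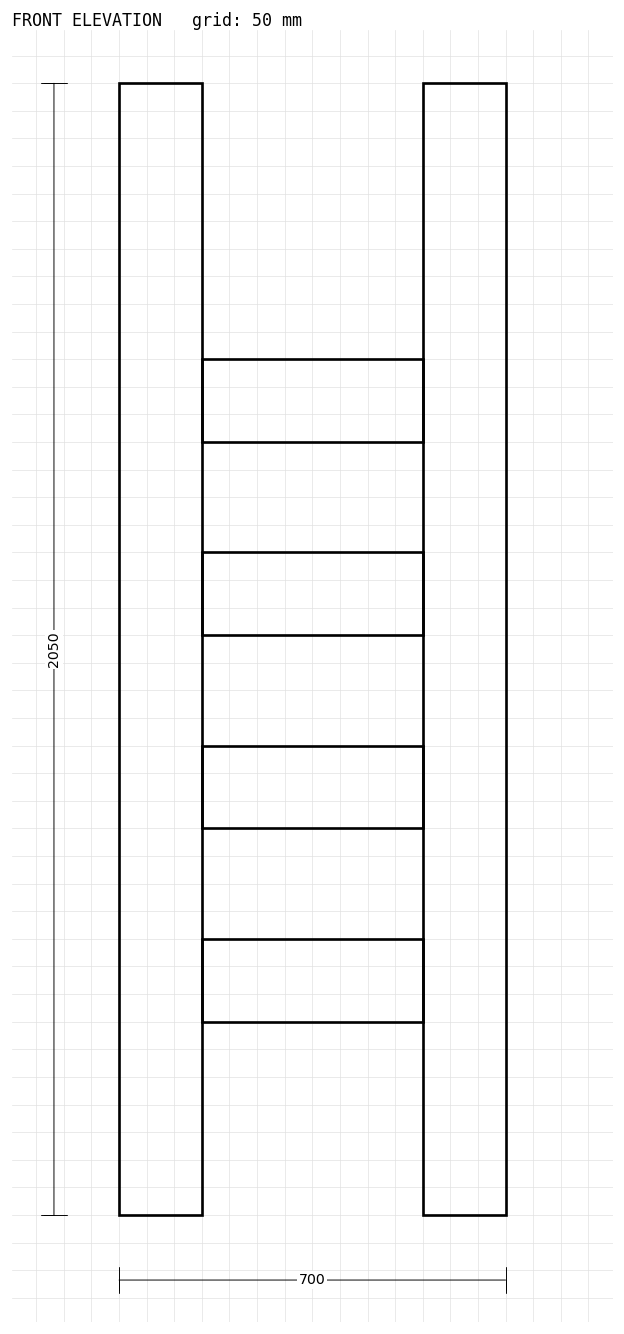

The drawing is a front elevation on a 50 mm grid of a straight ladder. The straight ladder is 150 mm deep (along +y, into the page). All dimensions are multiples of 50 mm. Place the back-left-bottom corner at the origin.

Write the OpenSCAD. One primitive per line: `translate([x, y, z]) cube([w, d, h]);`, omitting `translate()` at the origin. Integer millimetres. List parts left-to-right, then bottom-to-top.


cube([150, 150, 2050]);
translate([150, 0, 350]) cube([400, 150, 150]);
translate([150, 0, 700]) cube([400, 150, 150]);
translate([150, 0, 1050]) cube([400, 150, 150]);
translate([150, 0, 1400]) cube([400, 150, 150]);
translate([550, 0, 0]) cube([150, 150, 2050]);


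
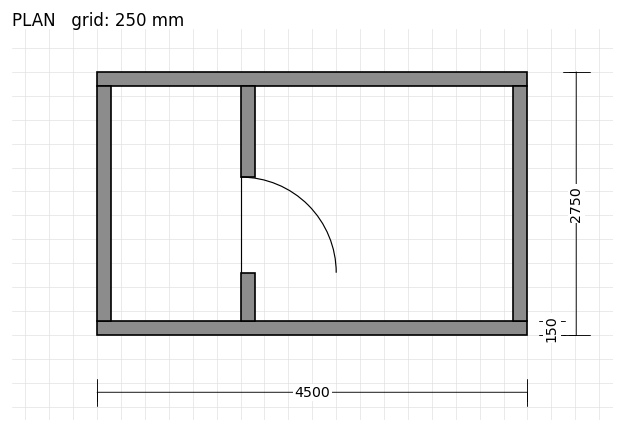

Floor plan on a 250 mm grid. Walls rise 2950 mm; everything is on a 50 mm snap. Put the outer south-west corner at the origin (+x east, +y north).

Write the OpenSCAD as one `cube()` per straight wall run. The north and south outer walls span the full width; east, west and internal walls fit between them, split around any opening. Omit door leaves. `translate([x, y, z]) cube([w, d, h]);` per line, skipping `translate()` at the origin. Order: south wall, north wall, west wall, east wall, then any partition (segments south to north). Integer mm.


cube([4500, 150, 2950]);
translate([0, 2600, 0]) cube([4500, 150, 2950]);
translate([0, 150, 0]) cube([150, 2450, 2950]);
translate([4350, 150, 0]) cube([150, 2450, 2950]);
translate([1500, 150, 0]) cube([150, 500, 2950]);
translate([1500, 1650, 0]) cube([150, 950, 2950]);
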